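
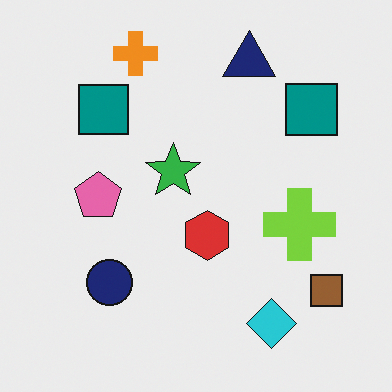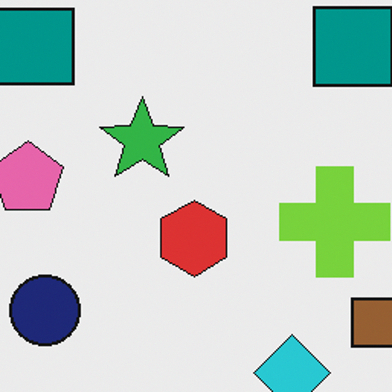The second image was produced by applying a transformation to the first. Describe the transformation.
This is the original image cropped slightly and scaled back up.

The visible shapes are larger and the field of view is narrower; shapes near the original edges may be partly or wholly outside the frame — a crop-and-rescale.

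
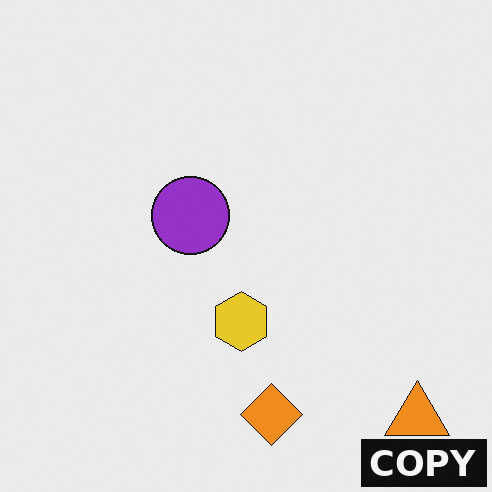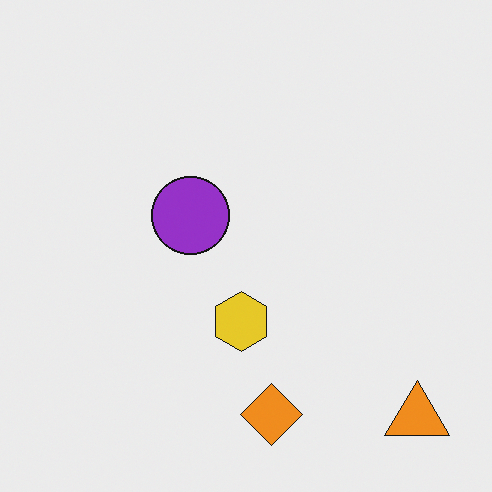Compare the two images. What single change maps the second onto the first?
It was watermarked with the text "COPY" in the lower-right corner.

A dark label reading "COPY" appears in the lower-right corner.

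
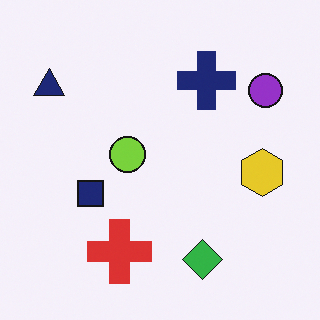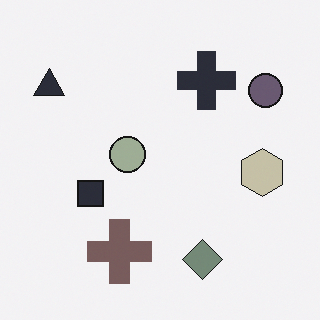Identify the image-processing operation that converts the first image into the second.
The image was made much more muted (saturation change).

All colors are more muted and greyish — a global saturation change.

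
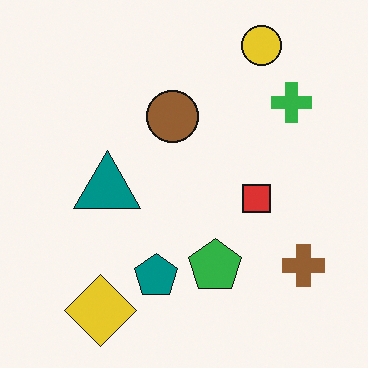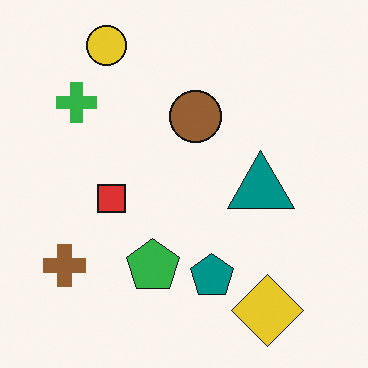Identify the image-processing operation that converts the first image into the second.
It was flipped horizontally (left ↔ right).

The brown cross is in the bottom-right of the first image and the bottom-left of the second — shapes on opposite sides of the vertical midline have swapped in a mirror flip.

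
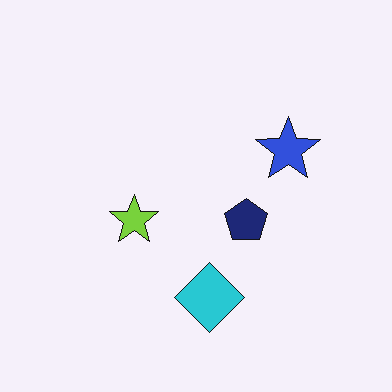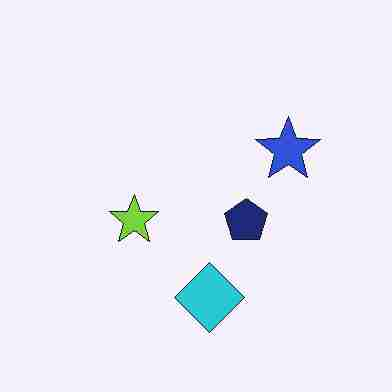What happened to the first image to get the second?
It was degraded with heavy JPEG compression.

Blocky 8×8 compression artifacts appear around shape edges and the flat background shows ringing — characteristic JPEG degradation.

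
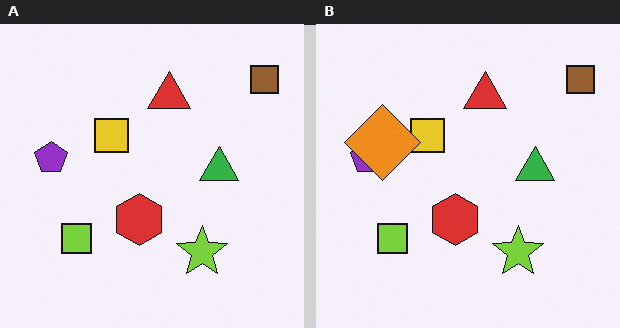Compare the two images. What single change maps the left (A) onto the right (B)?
This is the original image overlaid with an additional orange diamond.

An orange diamond appears in the right (B) image that is absent from the left (A).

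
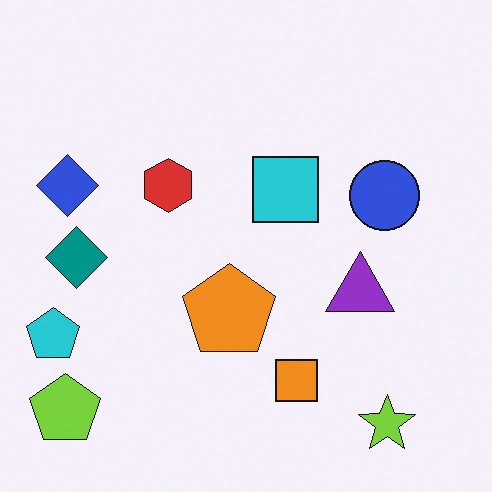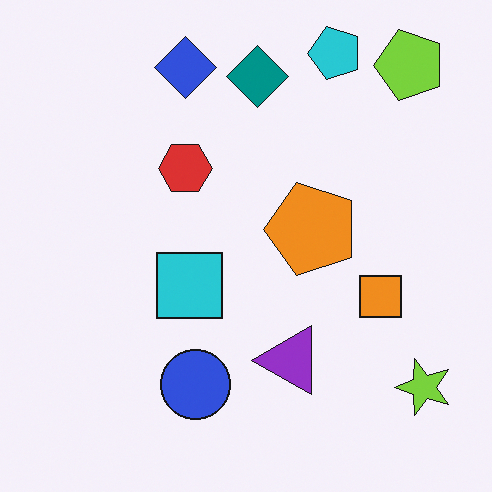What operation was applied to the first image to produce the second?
The image was transposed (reflected across the top-left ↔ bottom-right diagonal).

Shapes have swapped their row and column positions — what was in the top-right is now in the bottom-left — a diagonal reflection.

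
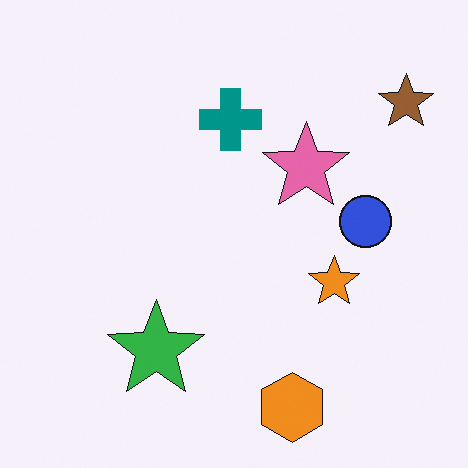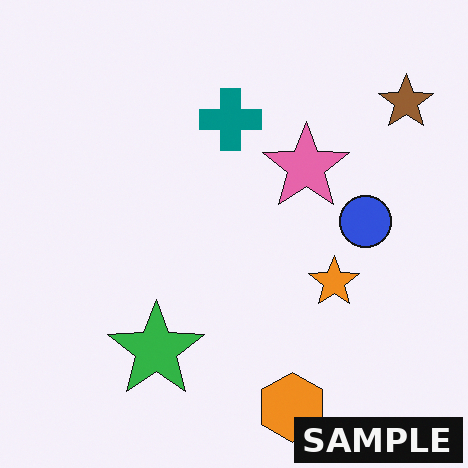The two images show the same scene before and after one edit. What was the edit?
The second image is the first watermarked with the text "SAMPLE" in the lower-right corner.

A dark label reading "SAMPLE" appears in the lower-right corner.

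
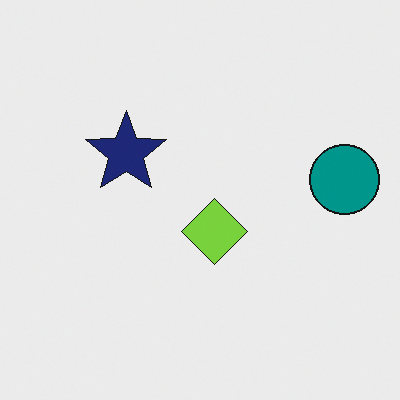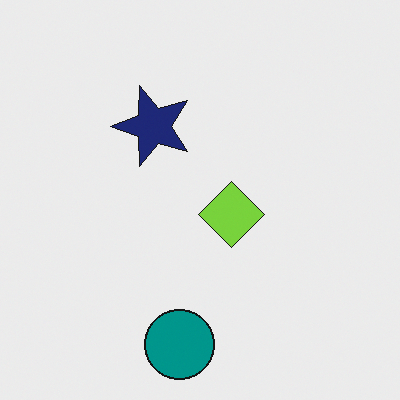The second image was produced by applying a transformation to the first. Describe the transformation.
It was transposed (reflected across the top-left ↔ bottom-right diagonal).

Shapes have swapped their row and column positions — what was in the top-right is now in the bottom-left — a diagonal reflection.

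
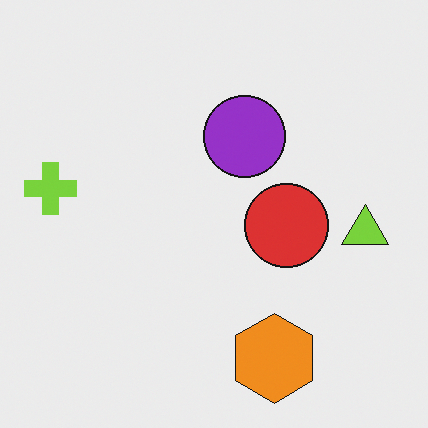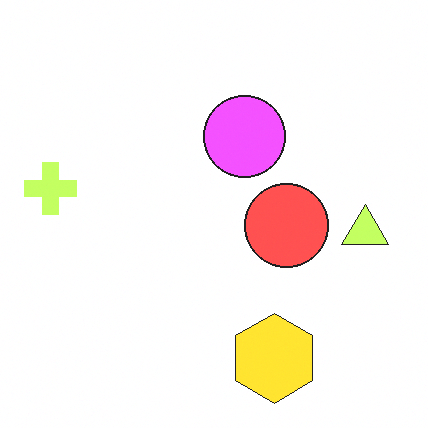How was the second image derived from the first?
The transformation is: brightened a lot.

Every pixel — background and shapes alike — is uniformly brightened.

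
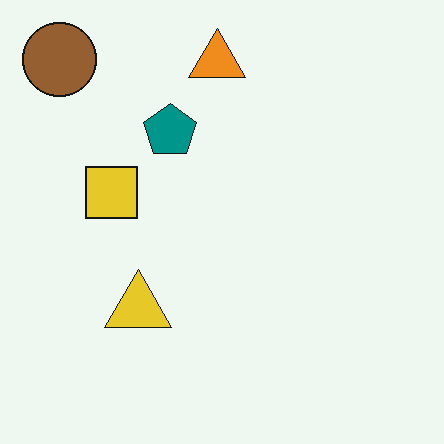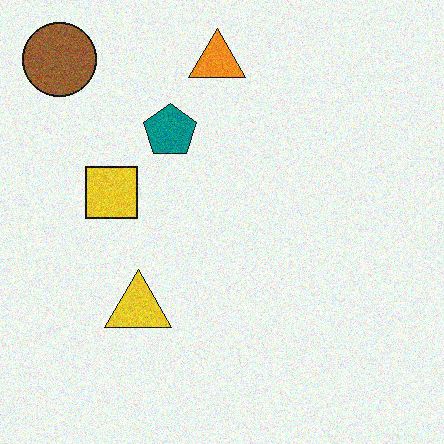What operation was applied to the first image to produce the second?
The image was degraded with moderate additive noise.

Random speckle covers the whole image, including the flat background.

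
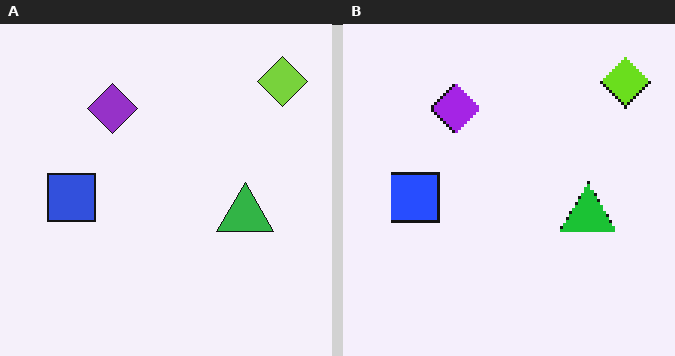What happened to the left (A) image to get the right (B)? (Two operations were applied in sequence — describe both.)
The image was mildly pixelated, then slightly oversaturated.

Shapes are reduced to large square blocks; fine edges and outlines are lost — a downscale-then-upscale (mosaic) effect. All colors are more vivid — a global saturation change.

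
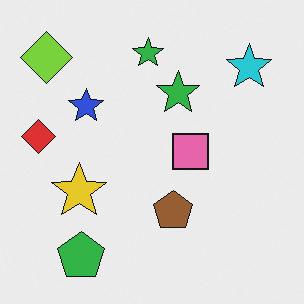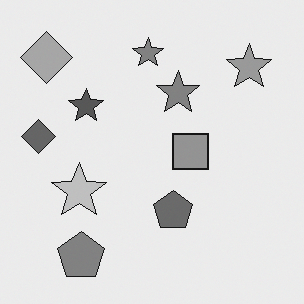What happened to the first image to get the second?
The image was converted to grayscale.

All color is removed — every shape is now a shade of grey.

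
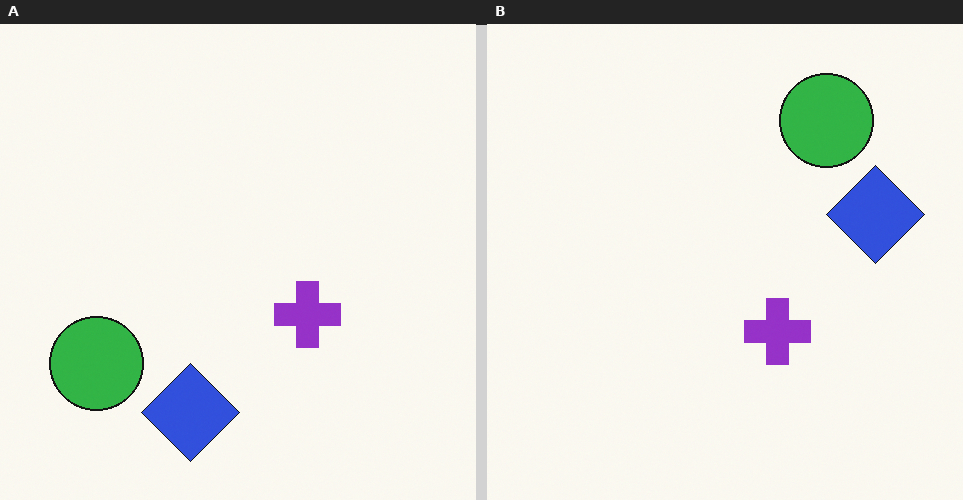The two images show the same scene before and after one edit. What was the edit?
The right (B) image is the left (A) transposed (reflected across the top-left ↔ bottom-right diagonal).

Shapes have swapped their row and column positions — what was in the top-right is now in the bottom-left — a diagonal reflection.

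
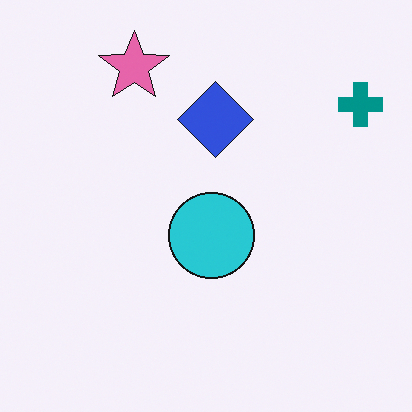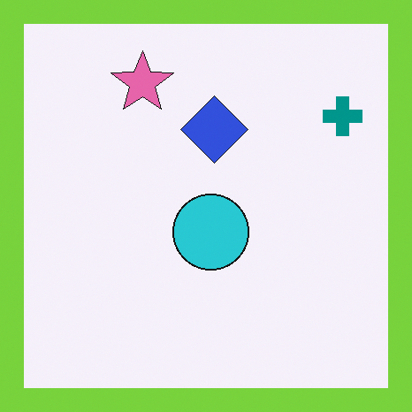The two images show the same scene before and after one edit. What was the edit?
The second image is the first framed with a lime border.

A solid lime frame runs around the edge of the second image, with the content slightly shrunk inside it.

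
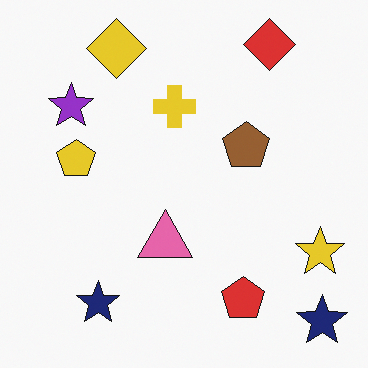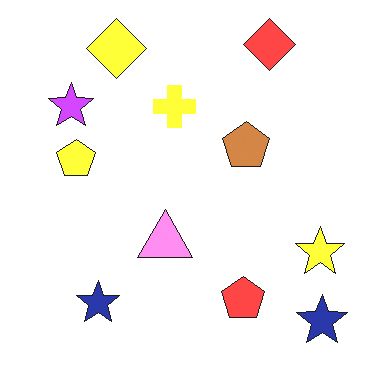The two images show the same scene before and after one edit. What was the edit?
The transformation is: substantially brightened.

Every pixel — background and shapes alike — is uniformly brightened.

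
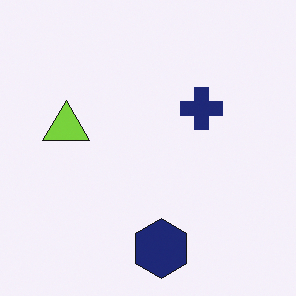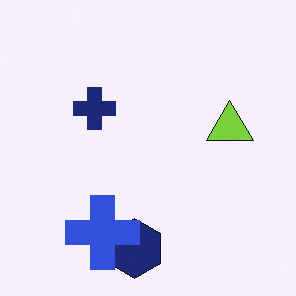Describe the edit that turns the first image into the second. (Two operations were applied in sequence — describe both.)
It was flipped horizontally (left ↔ right), then overlaid with an additional blue cross.

The lime triangle is in the left of the first image and the right of the second — shapes on opposite sides of the vertical midline have swapped in a mirror flip. A blue cross appears in the second image that is absent from the first.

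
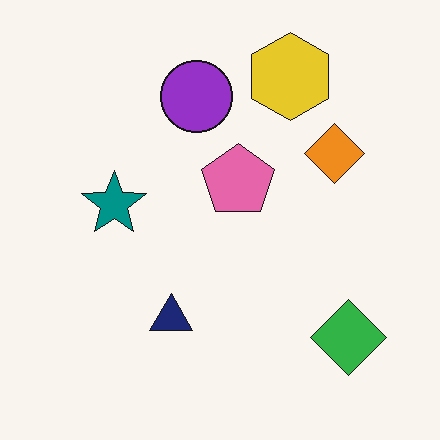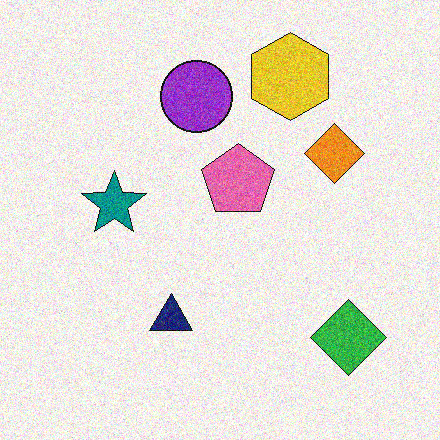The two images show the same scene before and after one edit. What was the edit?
It was degraded with visible gaussian noise.

Random speckle covers the whole image, including the flat background.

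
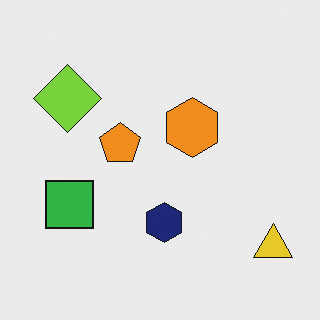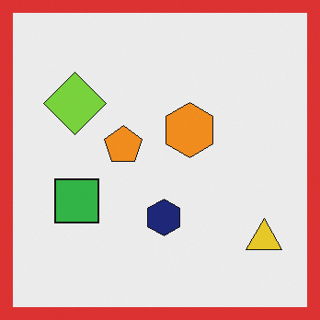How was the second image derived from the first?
The second image is the first framed with a red border.

A solid red frame runs around the edge of the second image, with the content slightly shrunk inside it.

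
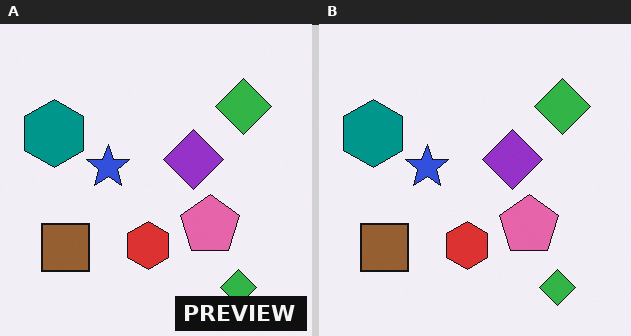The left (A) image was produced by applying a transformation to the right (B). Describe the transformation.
This is the original image watermarked with the text "PREVIEW" in the lower-right corner.

A dark label reading "PREVIEW" appears in the lower-right corner.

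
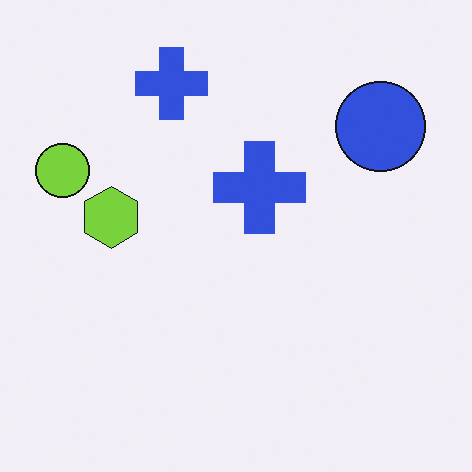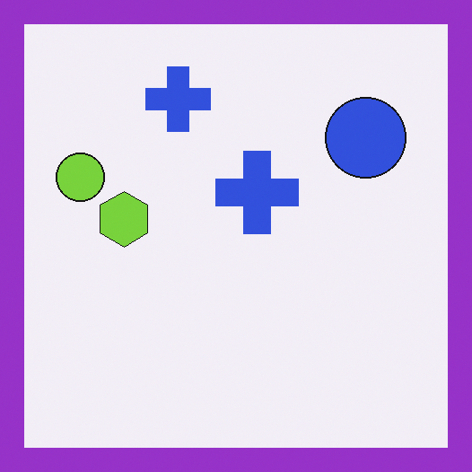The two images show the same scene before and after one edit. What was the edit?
Framed with a purple border.

A solid purple frame runs around the edge of the second image, with the content slightly shrunk inside it.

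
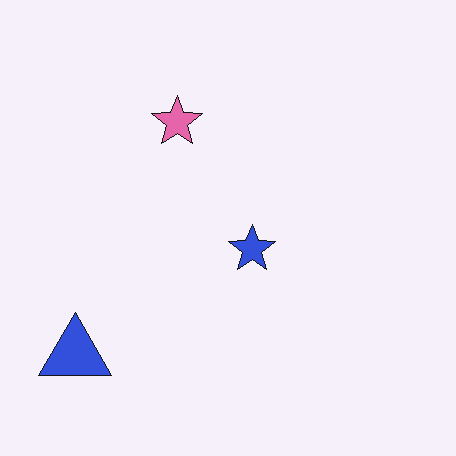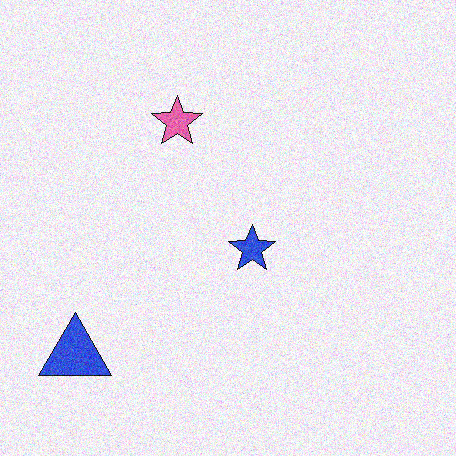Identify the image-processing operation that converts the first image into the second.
This is the original image degraded with moderate additive noise.

Random speckle covers the whole image, including the flat background.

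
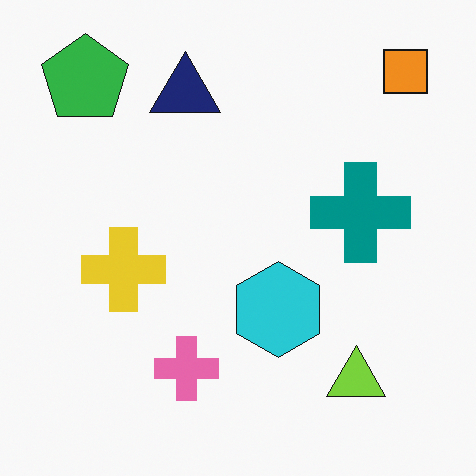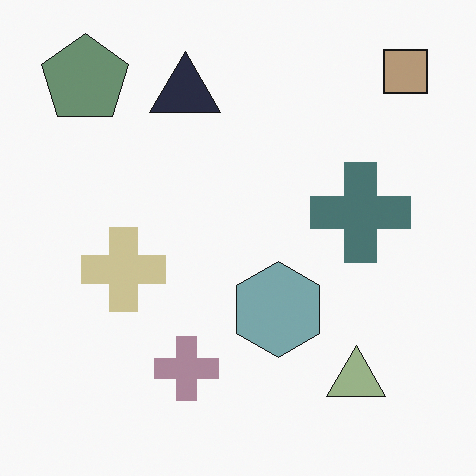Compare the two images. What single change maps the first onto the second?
The transformation is: made much more muted (saturation change).

All colors are more muted and greyish — a global saturation change.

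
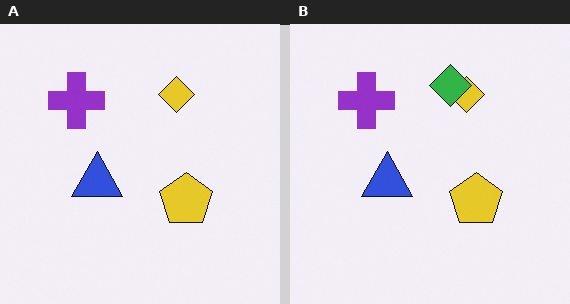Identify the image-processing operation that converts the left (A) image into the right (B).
The right (B) image is the left (A) overlaid with an additional green diamond.

A green diamond appears in the right (B) image that is absent from the left (A).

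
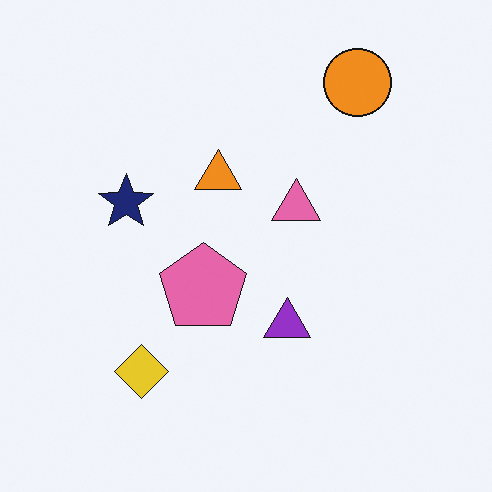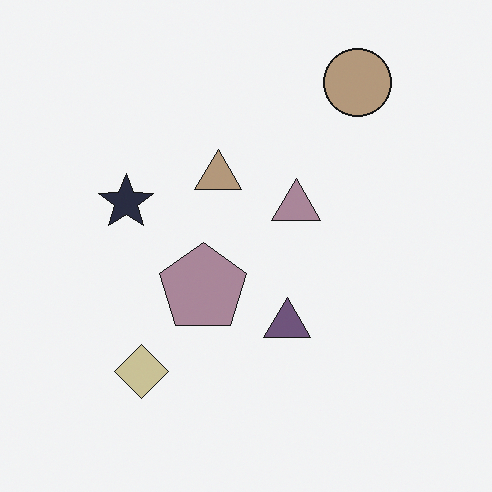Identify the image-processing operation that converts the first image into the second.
It was made much more muted (saturation change).

All colors are more muted and greyish — a global saturation change.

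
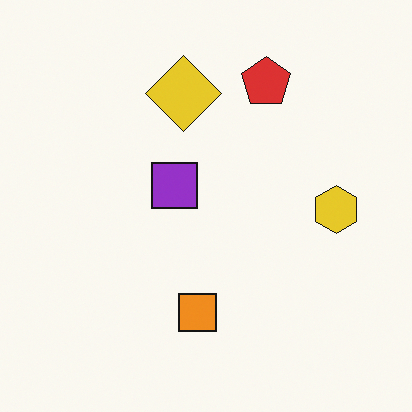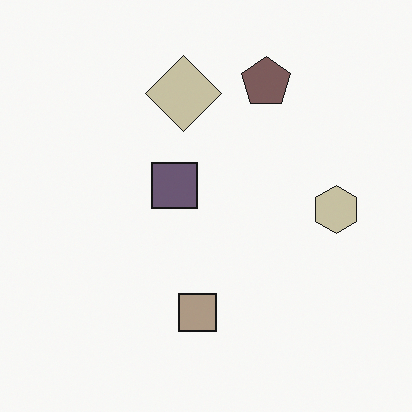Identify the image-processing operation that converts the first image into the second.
This is the original image made much more muted (saturation change).

All colors are more muted and greyish — a global saturation change.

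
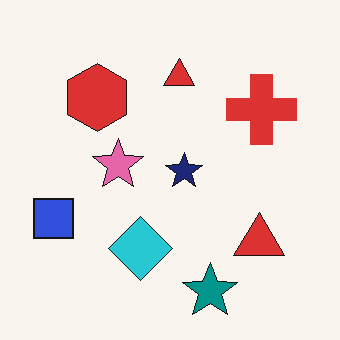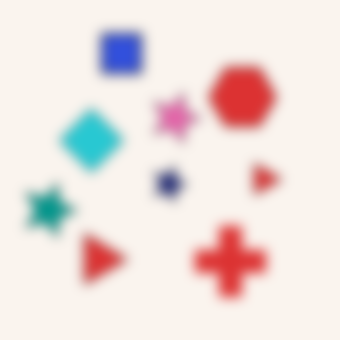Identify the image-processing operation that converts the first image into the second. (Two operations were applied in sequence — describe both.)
The second image is the first rotated 90° clockwise, then heavily blurred.

The teal star sits in the bottom of the first image and the left of the second — consistent with a whole-image 90° clockwise rotation. Shape edges and outlines are uniformly softened across the whole image.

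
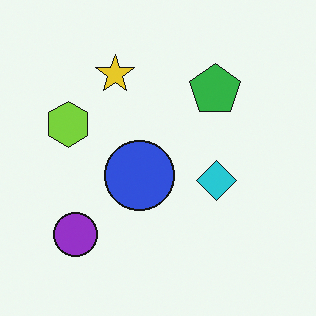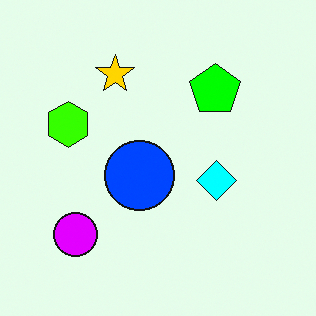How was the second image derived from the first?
The transformation is: made much more vivid (saturation change).

All colors are more vivid — a global saturation change.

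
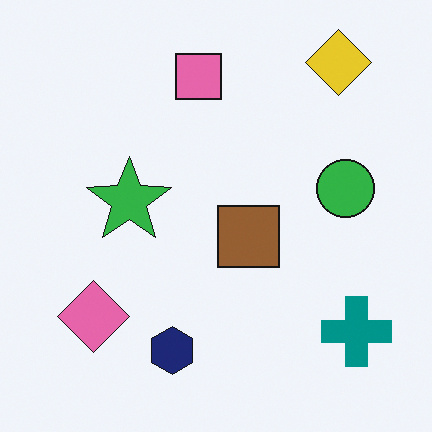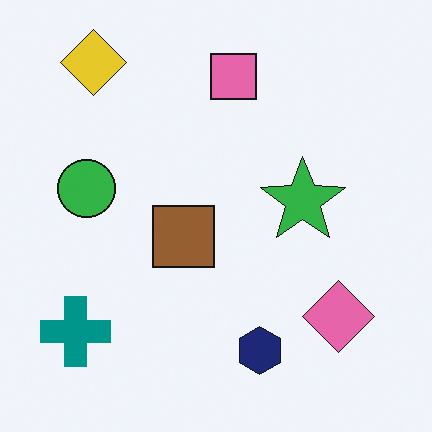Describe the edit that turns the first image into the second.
This is the original image flipped horizontally (left ↔ right).

The teal cross is in the bottom-right of the first image and the bottom-left of the second — shapes on opposite sides of the vertical midline have swapped in a mirror flip.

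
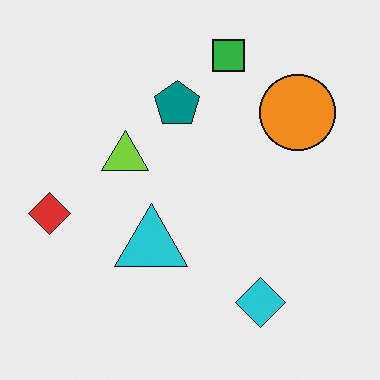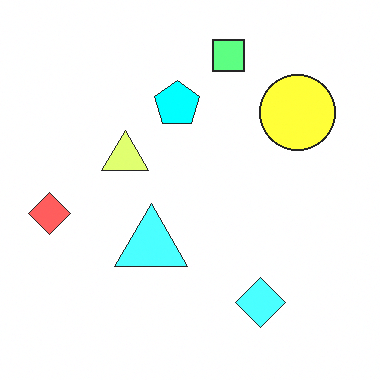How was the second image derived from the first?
This is the original image substantially brightened.

Every pixel — background and shapes alike — is uniformly brightened.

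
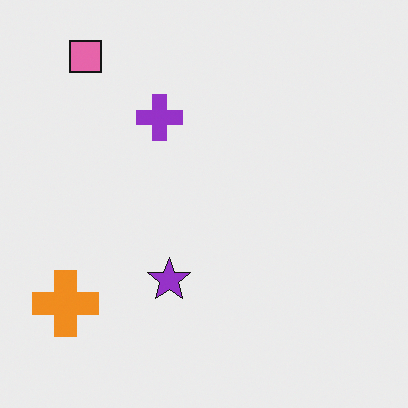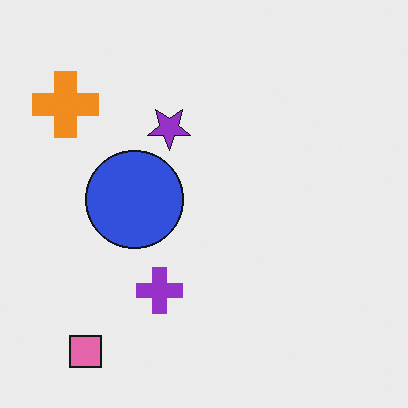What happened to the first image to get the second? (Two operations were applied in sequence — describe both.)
The image was flipped vertically (top ↔ bottom), then overlaid with an additional blue circle.

The pink square is in the top-left of the first image and the bottom-left of the second — shapes on opposite sides of the horizontal midline have swapped in a mirror flip. A blue circle appears in the second image that is absent from the first.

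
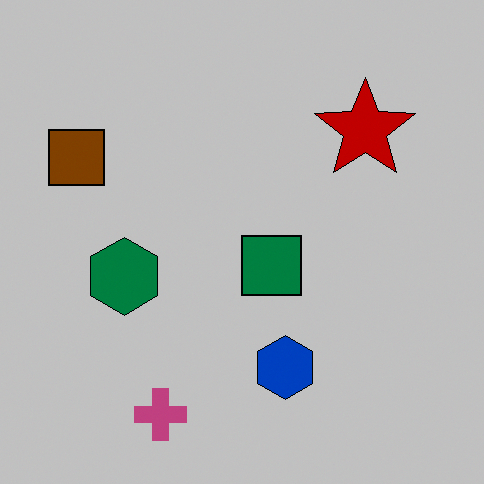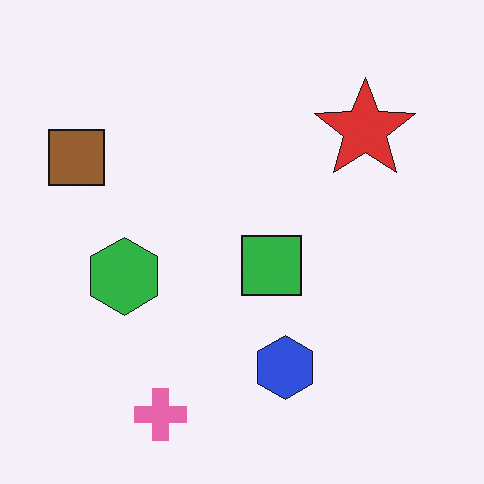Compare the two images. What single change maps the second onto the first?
The transformation is: aggressively posterized.

Each flat color has snapped to a coarser quantized level — most visibly, the near-white background has dropped to a flat grey.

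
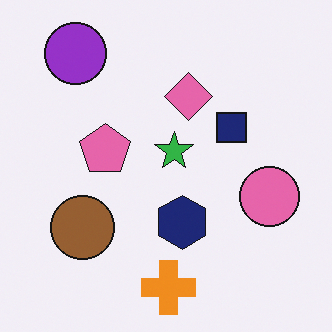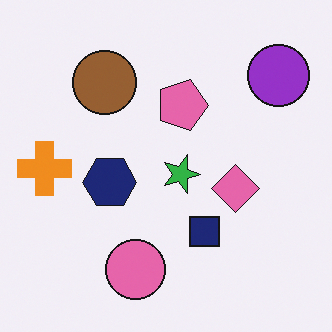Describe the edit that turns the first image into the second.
It was rotated 90° clockwise.

The purple circle sits in the top-left of the first image and the top-right of the second — consistent with a whole-image 90° clockwise rotation.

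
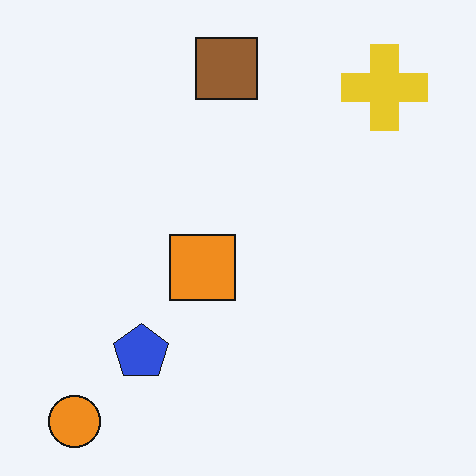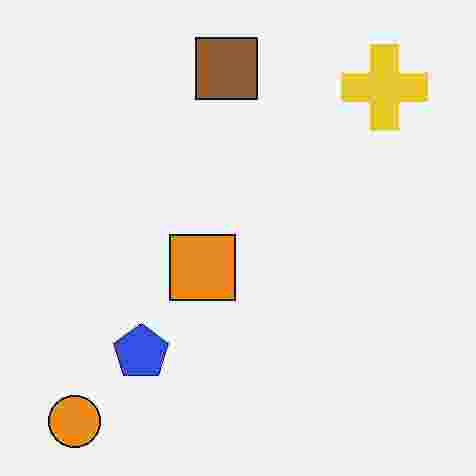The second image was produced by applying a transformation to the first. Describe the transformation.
It was heavily JPEG-compressed with obvious blocking artifacts.

Blocky 8×8 compression artifacts appear around shape edges and the flat background shows ringing — characteristic JPEG degradation.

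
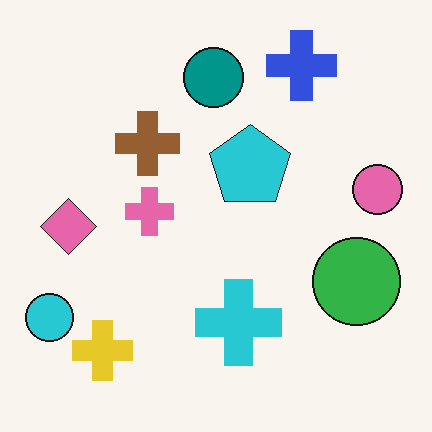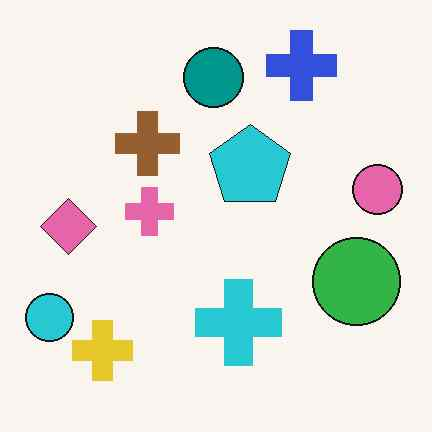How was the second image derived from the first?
The image was given moderate JPEG compression.

Blocky 8×8 compression artifacts appear around shape edges and the flat background shows ringing — characteristic JPEG degradation.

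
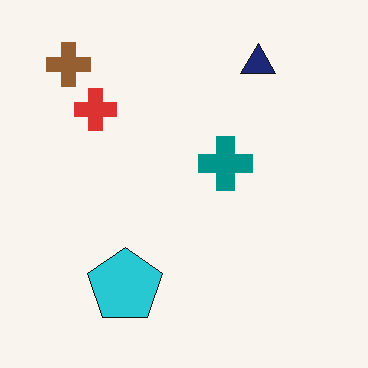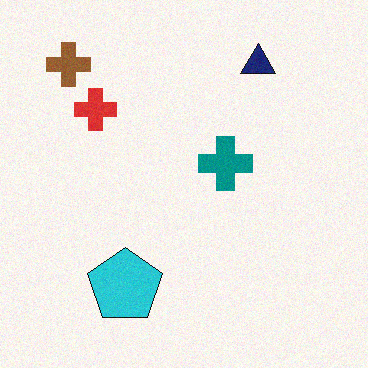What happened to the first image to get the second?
The second image is the first degraded with light additive noise.

Random speckle covers the whole image, including the flat background.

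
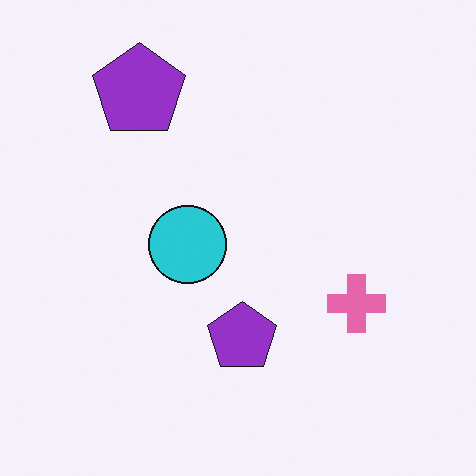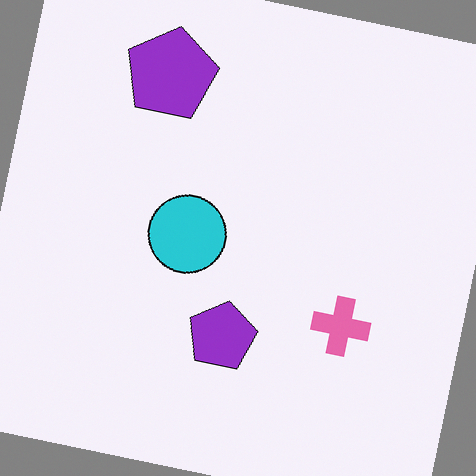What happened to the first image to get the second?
It was rotated clockwise by a slight angle.

Every shape is tilted by the same angle and the image corners show triangular fill wedges — a whole-image rotation by a non-right angle.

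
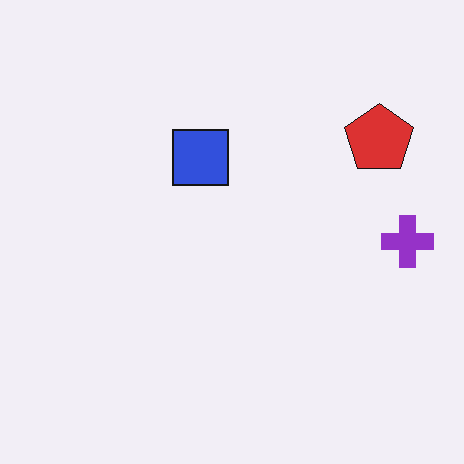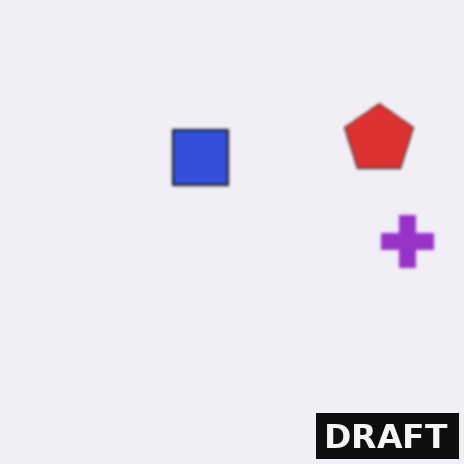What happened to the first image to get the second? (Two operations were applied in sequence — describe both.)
Slightly softened, then watermarked with the text "DRAFT" in the lower-right corner.

Shape edges and outlines are uniformly softened across the whole image. A dark label reading "DRAFT" appears in the lower-right corner.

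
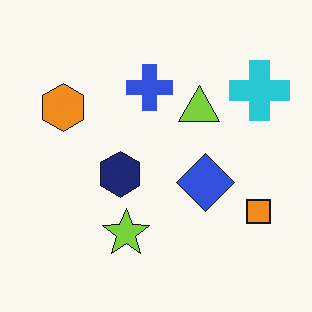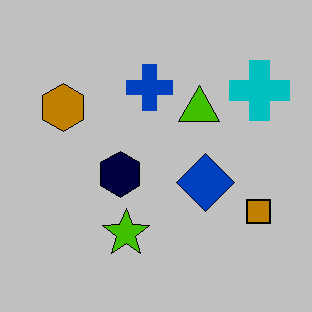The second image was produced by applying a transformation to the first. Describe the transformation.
The image was aggressively posterized.

Each flat color has snapped to a coarser quantized level — most visibly, the near-white background has dropped to a flat grey.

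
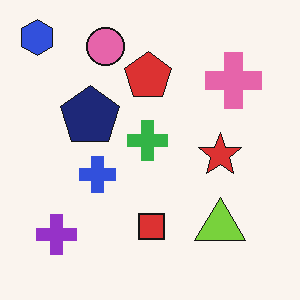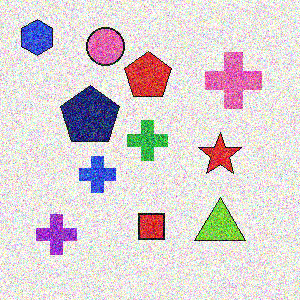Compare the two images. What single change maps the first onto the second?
Degraded with heavy additive noise.

Random speckle covers the whole image, including the flat background.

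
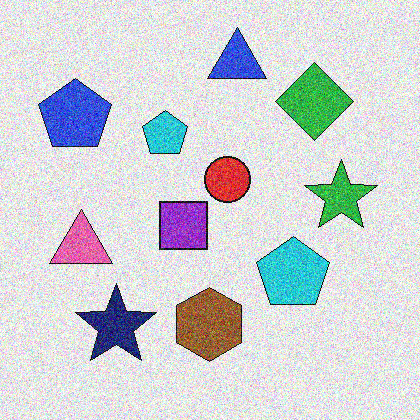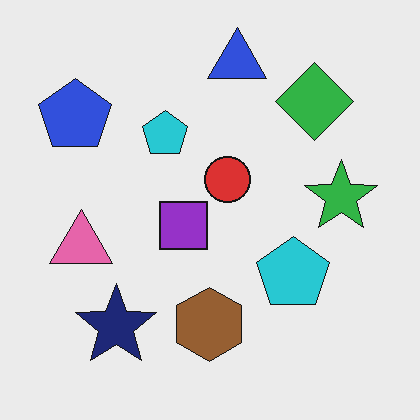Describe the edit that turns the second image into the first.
This is the original image degraded with strong gaussian noise.

Random speckle covers the whole image, including the flat background.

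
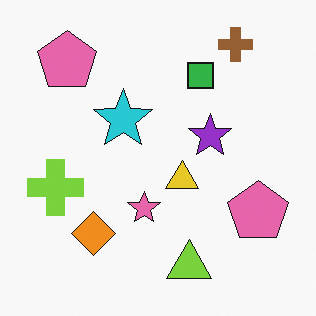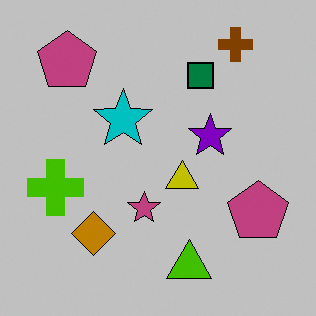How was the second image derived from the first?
It was aggressively posterized.

Each flat color has snapped to a coarser quantized level — most visibly, the near-white background has dropped to a flat grey.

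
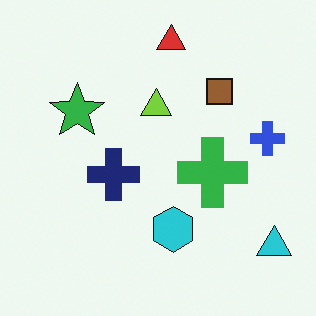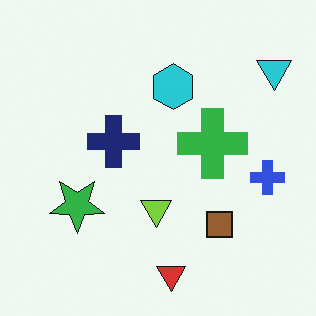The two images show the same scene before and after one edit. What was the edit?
The image was flipped vertically (top ↔ bottom).

The red triangle is in the top of the first image and the bottom of the second — shapes on opposite sides of the horizontal midline have swapped in a mirror flip.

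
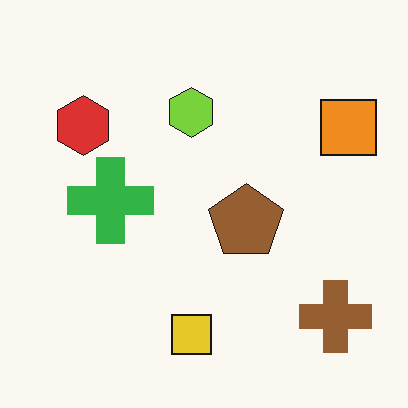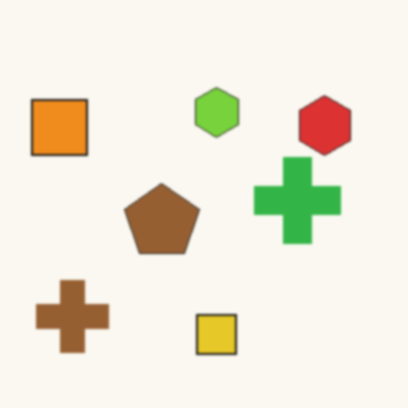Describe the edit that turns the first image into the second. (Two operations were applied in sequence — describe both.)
It was given a subtle gaussian blur, then flipped horizontally (left ↔ right).

Shape edges and outlines are uniformly softened across the whole image. The orange square is in the top-right of the first image and the top-left of the second — shapes on opposite sides of the vertical midline have swapped in a mirror flip.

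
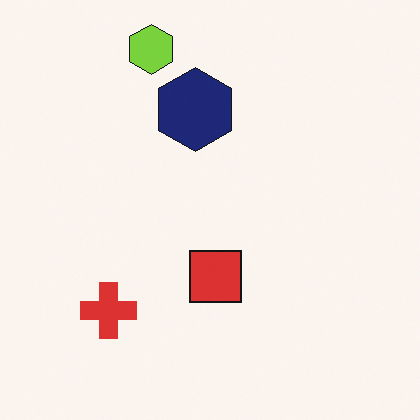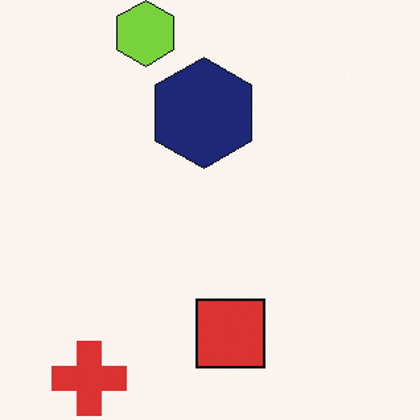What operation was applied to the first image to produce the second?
Cropped to a modestly smaller region and rescaled.

The visible shapes are larger and the field of view is narrower; shapes near the original edges may be partly or wholly outside the frame — a crop-and-rescale.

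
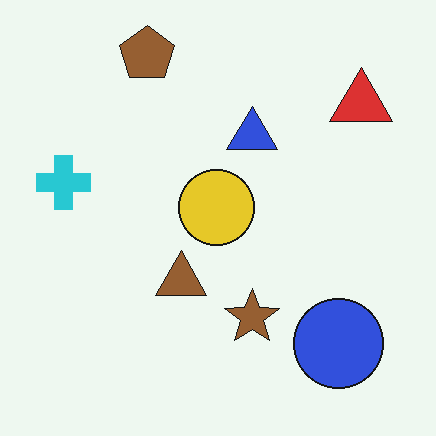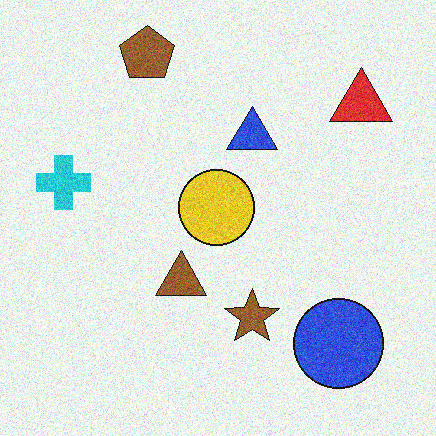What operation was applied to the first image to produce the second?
It was degraded with visible gaussian noise.

Random speckle covers the whole image, including the flat background.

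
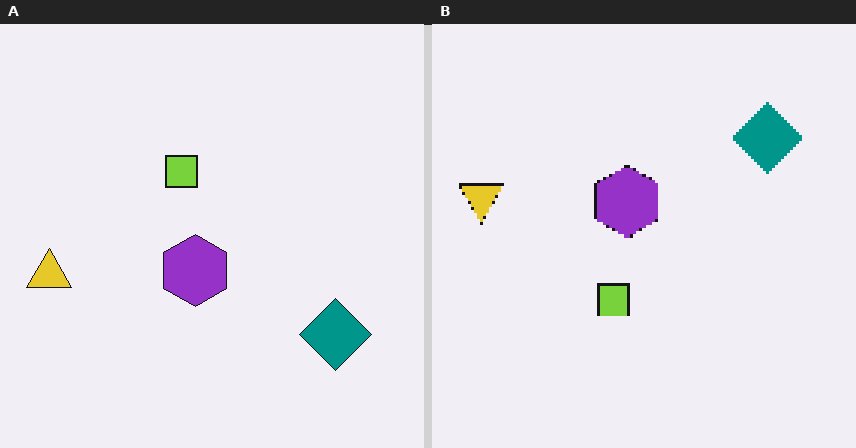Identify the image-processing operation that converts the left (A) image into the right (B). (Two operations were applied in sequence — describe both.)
This is the original image lightly pixelated (a mild mosaic effect), then flipped vertically (top ↔ bottom).

Shapes are reduced to large square blocks; fine edges and outlines are lost — a downscale-then-upscale (mosaic) effect. The teal diamond is in the bottom-right of the left (A) image and the top-right of the right (B) — shapes on opposite sides of the horizontal midline have swapped in a mirror flip.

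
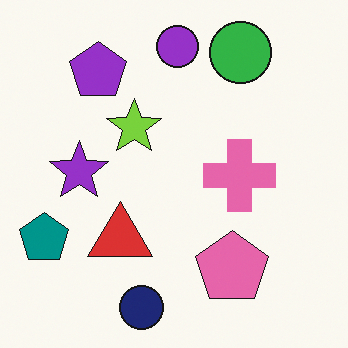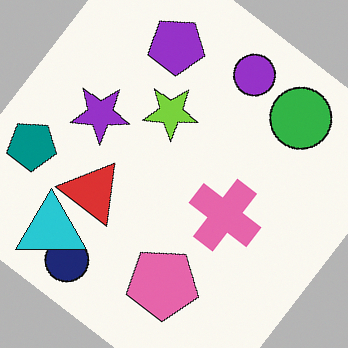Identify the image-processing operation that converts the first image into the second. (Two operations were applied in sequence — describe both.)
The image was rotated clockwise by a large amount — several tens of degrees, then overlaid with an additional cyan triangle.

Every shape is tilted by the same angle and the image corners show triangular fill wedges — a whole-image rotation by a non-right angle. A cyan triangle appears in the second image that is absent from the first.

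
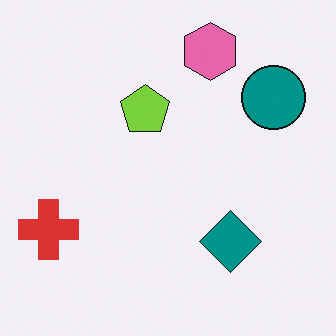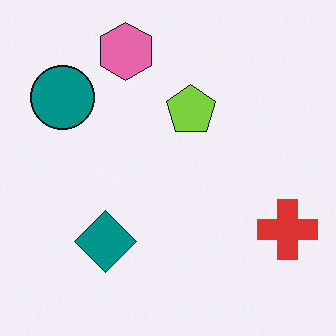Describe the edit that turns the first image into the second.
The image was flipped horizontally (left ↔ right).

The red cross is in the bottom-left of the first image and the bottom-right of the second — shapes on opposite sides of the vertical midline have swapped in a mirror flip.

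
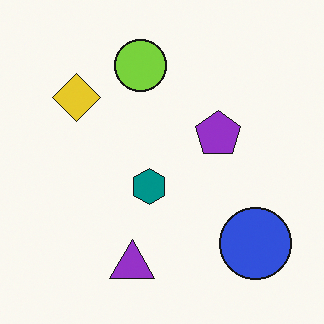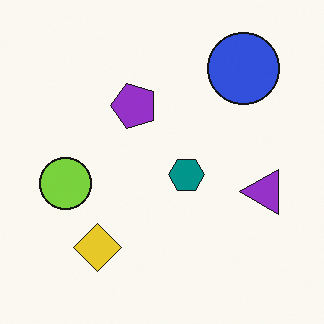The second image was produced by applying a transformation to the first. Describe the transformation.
Rotated 90° counter-clockwise.

The blue circle sits in the bottom-right of the first image and the top-right of the second — consistent with a whole-image 90° counter-clockwise rotation.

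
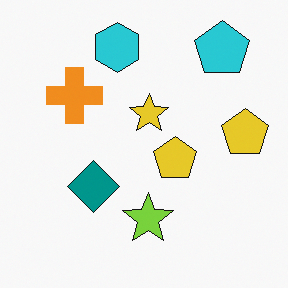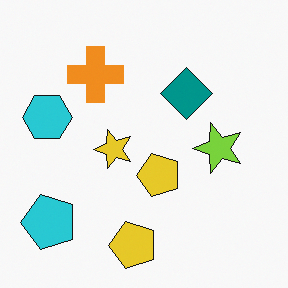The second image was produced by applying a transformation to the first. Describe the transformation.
This is the original image transposed (reflected across the top-left ↔ bottom-right diagonal).

Shapes have swapped their row and column positions — what was in the top-right is now in the bottom-left — a diagonal reflection.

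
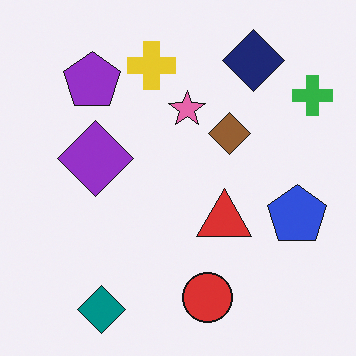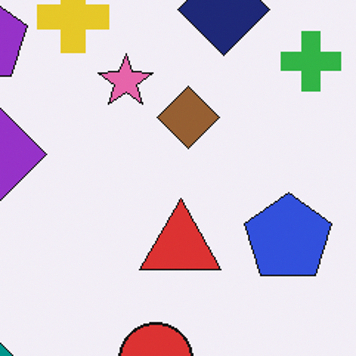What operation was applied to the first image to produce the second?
The image was cropped slightly and scaled back up.

The visible shapes are larger and the field of view is narrower; shapes near the original edges may be partly or wholly outside the frame — a crop-and-rescale.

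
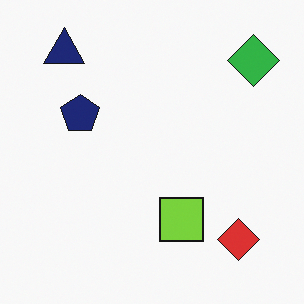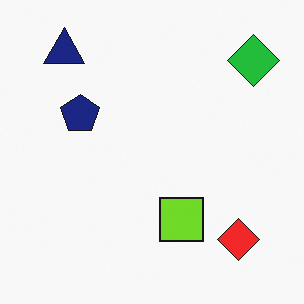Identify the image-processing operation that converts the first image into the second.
Slightly oversaturated.

All colors are more vivid — a global saturation change.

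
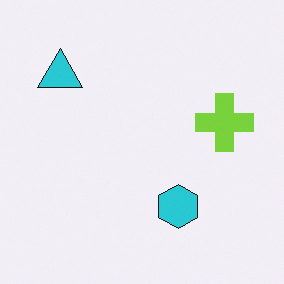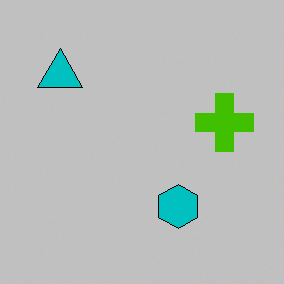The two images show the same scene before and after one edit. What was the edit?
Aggressively posterized.

Each flat color has snapped to a coarser quantized level — most visibly, the near-white background has dropped to a flat grey.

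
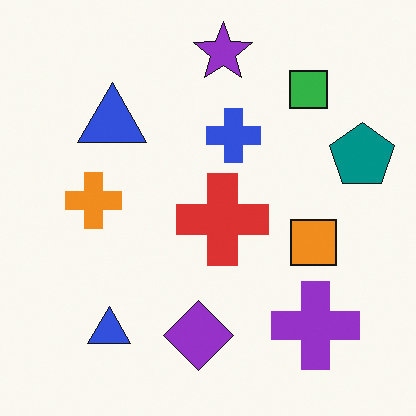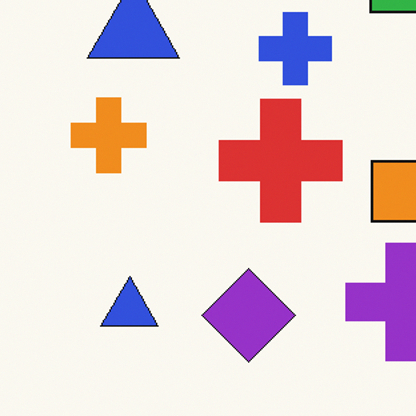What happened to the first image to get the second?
This is the original image cropped slightly and scaled back up.

The visible shapes are larger and the field of view is narrower; shapes near the original edges may be partly or wholly outside the frame — a crop-and-rescale.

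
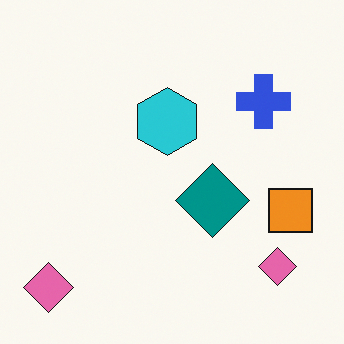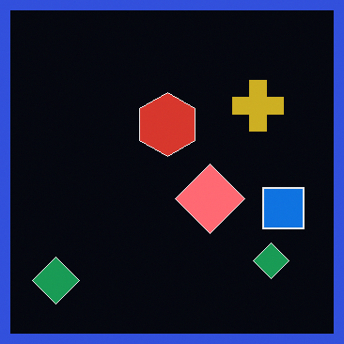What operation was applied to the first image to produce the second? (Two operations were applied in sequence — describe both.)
The second image is the first color-inverted (negative), then framed with a blue border.

The light background has become dark and every shape's color is its complement — a photographic negative. A solid blue frame runs around the edge of the second image, with the content slightly shrunk inside it.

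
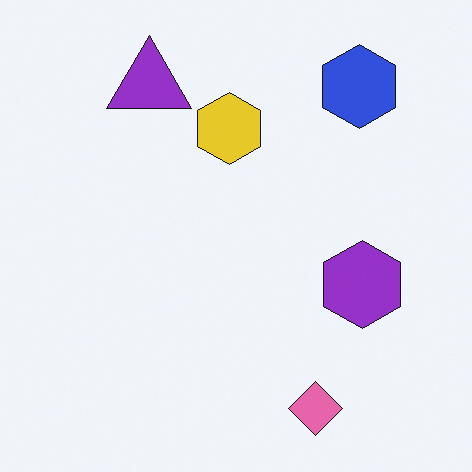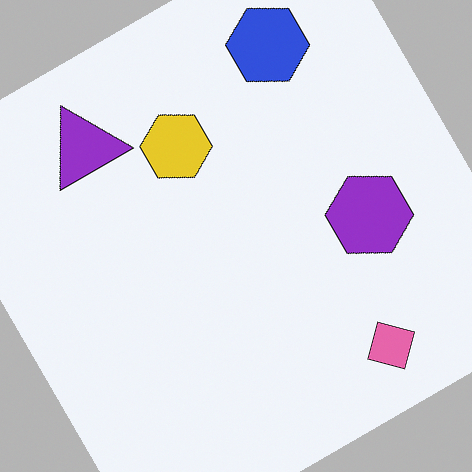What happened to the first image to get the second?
Rotated counter-clockwise by a large amount — several tens of degrees.

Every shape is tilted by the same angle and the image corners show triangular fill wedges — a whole-image rotation by a non-right angle.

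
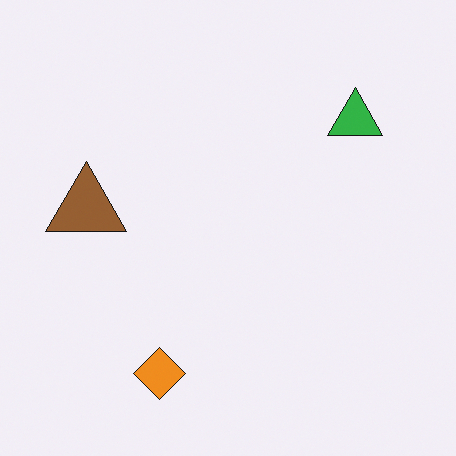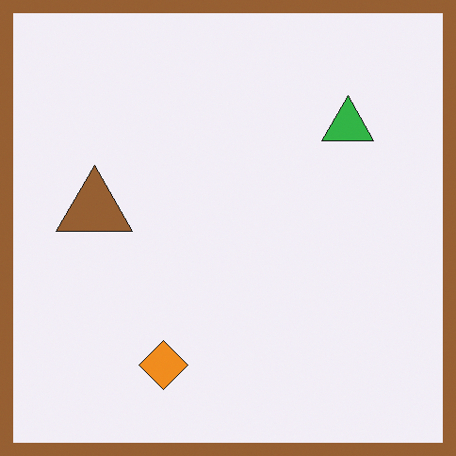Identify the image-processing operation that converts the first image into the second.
Framed with a brown border.

A solid brown frame runs around the edge of the second image, with the content slightly shrunk inside it.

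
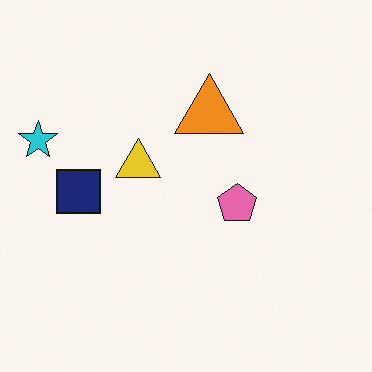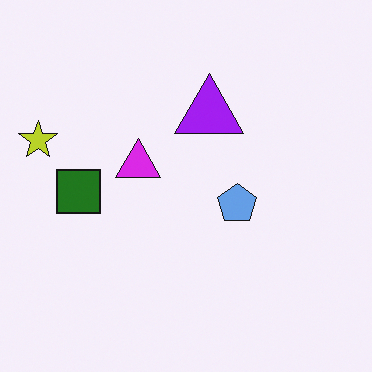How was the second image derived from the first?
The second image is the first hue-shifted through roughly half the color wheel.

Every shape's color has rotated by the same amount around the hue wheel — a uniform hue shift.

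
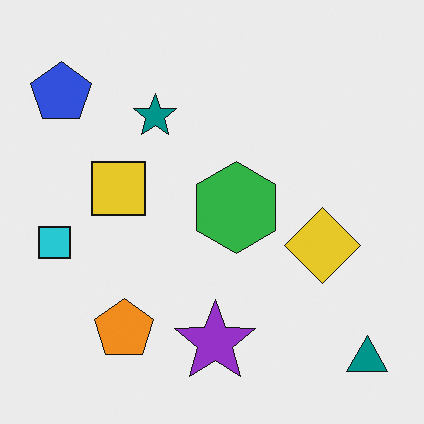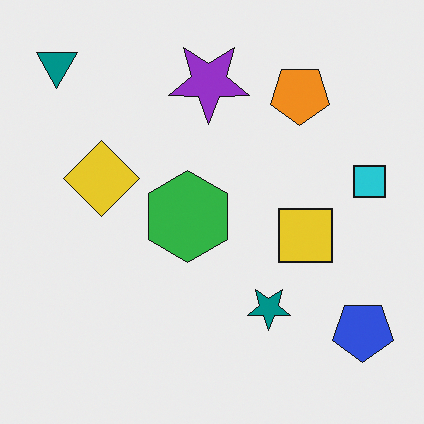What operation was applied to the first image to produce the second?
This is the original image rotated 180°.

The teal triangle sits in the bottom-right of the first image and the top-left of the second — consistent with a whole-image 180° rotation.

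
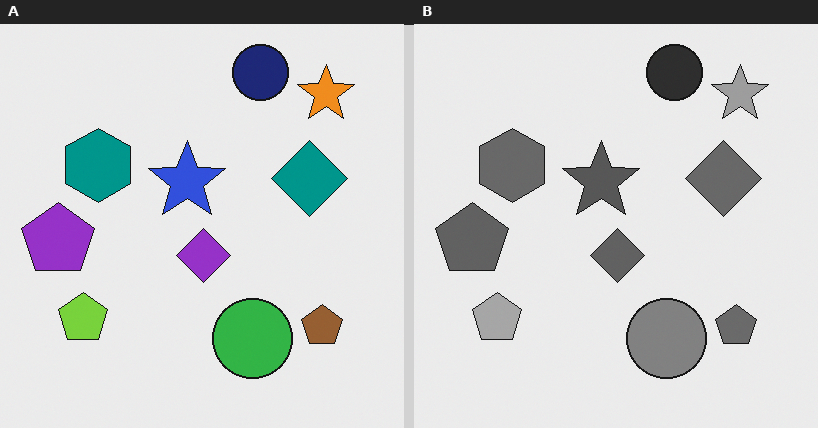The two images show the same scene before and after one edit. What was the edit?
It was converted to grayscale.

All color is removed — every shape is now a shade of grey.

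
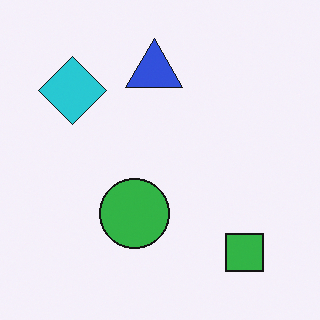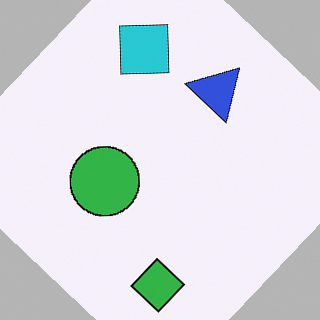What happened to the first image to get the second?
The transformation is: rotated clockwise by a large amount — several tens of degrees.

Every shape is tilted by the same angle and the image corners show triangular fill wedges — a whole-image rotation by a non-right angle.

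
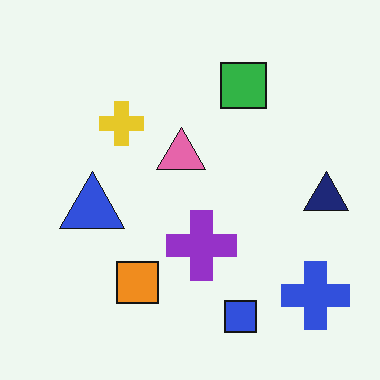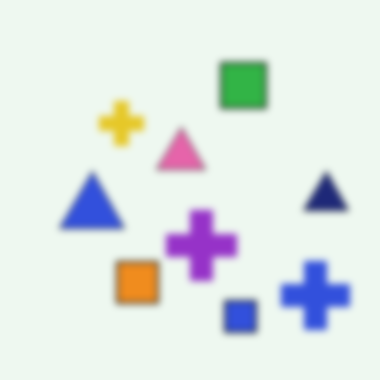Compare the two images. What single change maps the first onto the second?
The image was noticeably gaussian-blurred.

Shape edges and outlines are uniformly softened across the whole image.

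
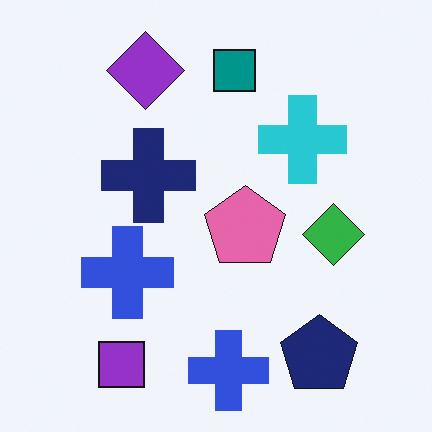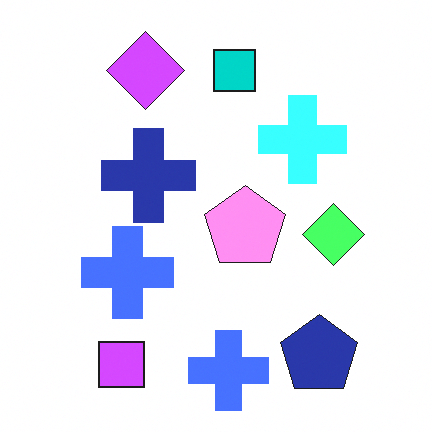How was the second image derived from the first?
Noticeably brightened.

Every pixel — background and shapes alike — is uniformly brightened.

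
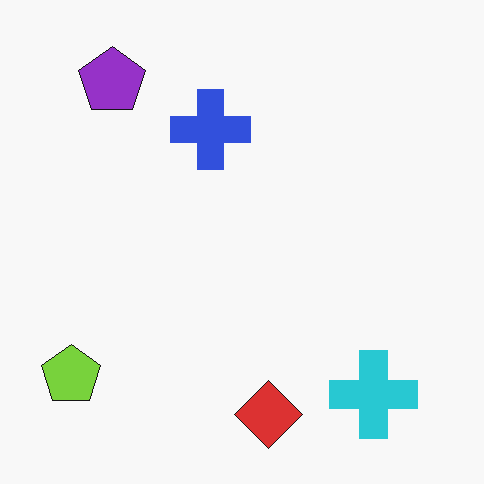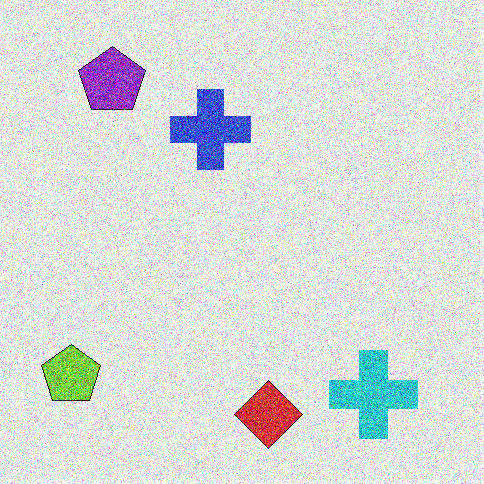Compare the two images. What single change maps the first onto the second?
This is the original image degraded with heavy additive noise.

Random speckle covers the whole image, including the flat background.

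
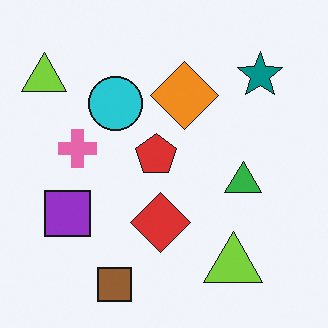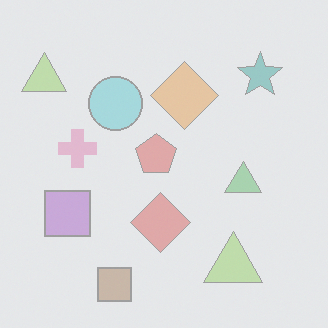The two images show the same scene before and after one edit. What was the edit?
The transformation is: washed out (contrast reduced).

Tones are pushed toward mid-grey across the whole image — a global contrast change.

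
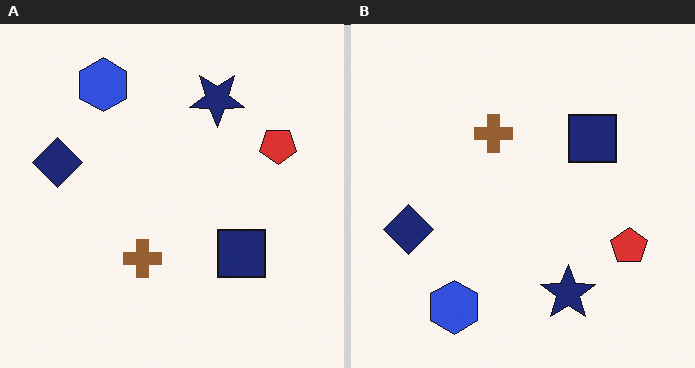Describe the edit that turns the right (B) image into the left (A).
This is the original image flipped vertically (top ↔ bottom).

The blue hexagon is in the bottom-left of the right (B) image and the top-left of the left (A) — shapes on opposite sides of the horizontal midline have swapped in a mirror flip.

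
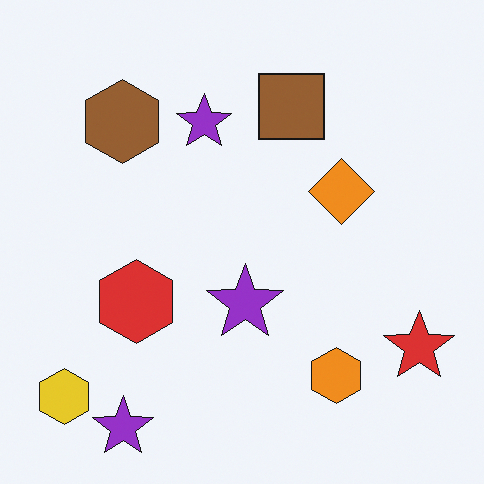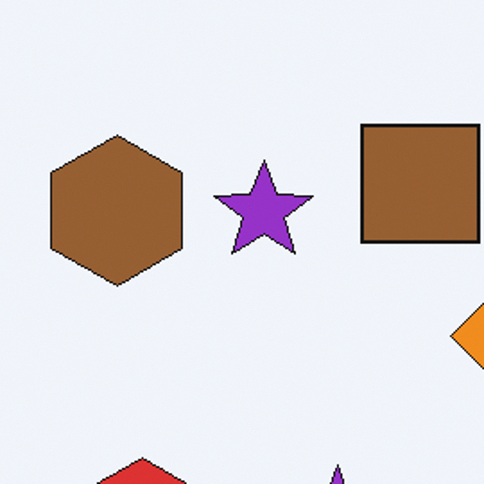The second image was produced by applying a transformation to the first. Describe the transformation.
The second image is the first cropped to a noticeably smaller region and rescaled.

The visible shapes are larger and the field of view is narrower; shapes near the original edges may be partly or wholly outside the frame — a crop-and-rescale.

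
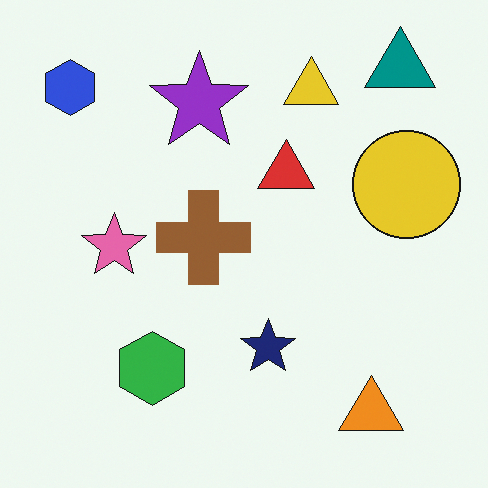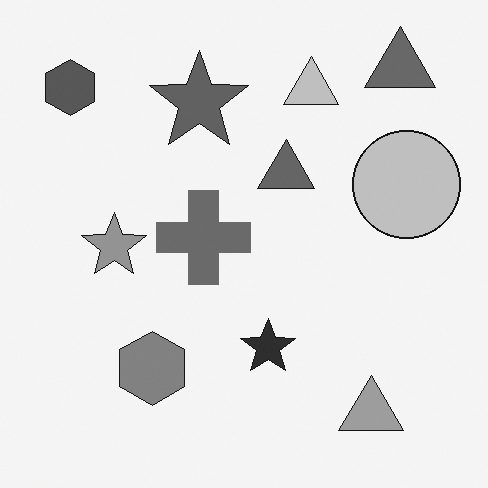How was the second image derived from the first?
Converted to grayscale.

All color is removed — every shape is now a shade of grey.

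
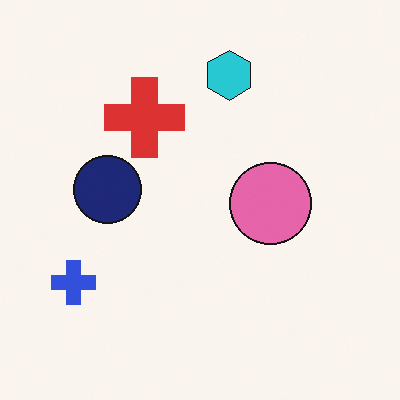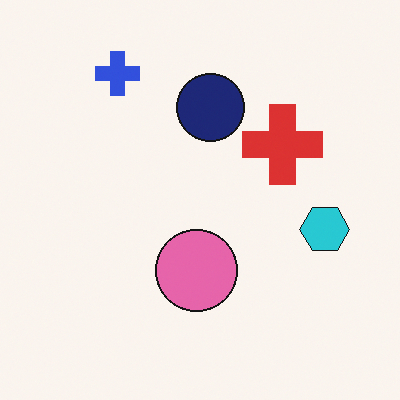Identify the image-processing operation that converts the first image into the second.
It was rotated 90° clockwise.

The blue cross sits in the bottom-left of the first image and the top-left of the second — consistent with a whole-image 90° clockwise rotation.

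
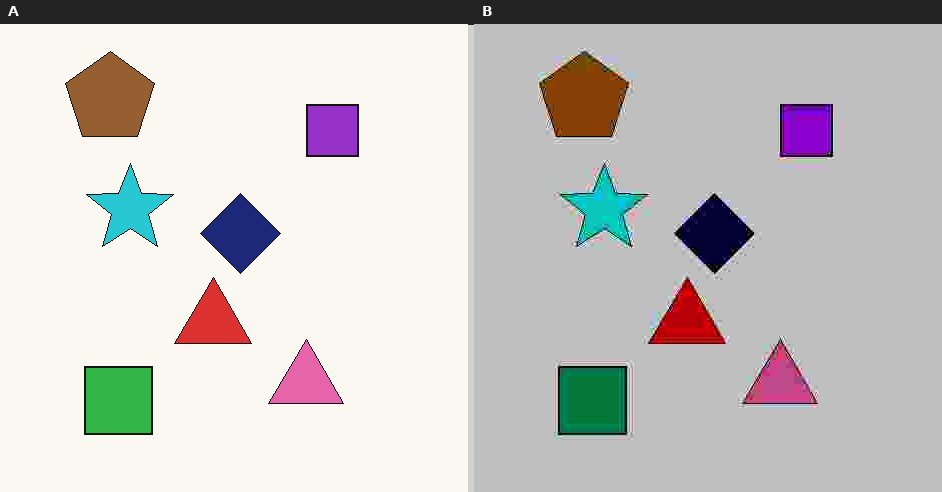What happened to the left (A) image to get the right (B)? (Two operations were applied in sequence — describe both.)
The right (B) image is the left (A) heavily posterized to just a handful of flat colors, then heavily JPEG-compressed with obvious blocking artifacts.

Each flat color has snapped to a coarser quantized level — most visibly, the near-white background has dropped to a flat grey. Blocky 8×8 compression artifacts appear around shape edges and the flat background shows ringing — characteristic JPEG degradation.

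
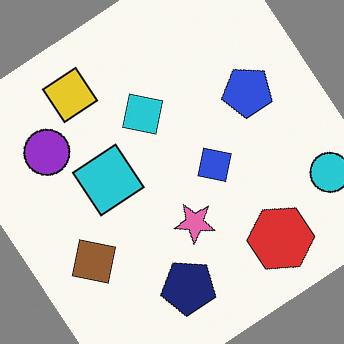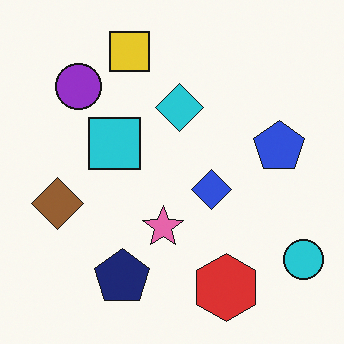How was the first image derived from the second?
The first image is the second rotated counter-clockwise by a large amount — several tens of degrees.

Every shape is tilted by the same angle and the image corners show triangular fill wedges — a whole-image rotation by a non-right angle.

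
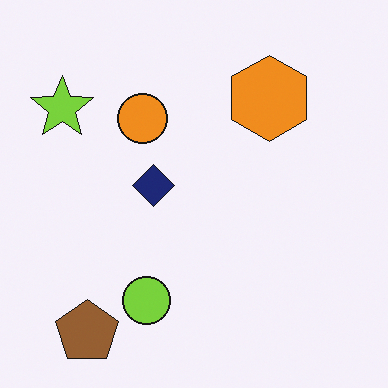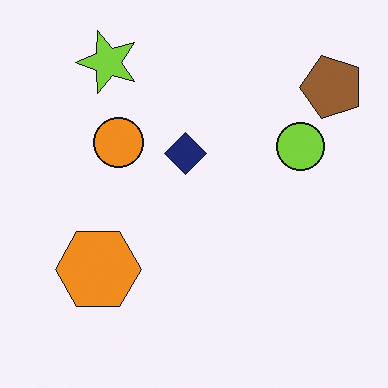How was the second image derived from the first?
This is the original image transposed (reflected across the top-left ↔ bottom-right diagonal).

Shapes have swapped their row and column positions — what was in the top-right is now in the bottom-left — a diagonal reflection.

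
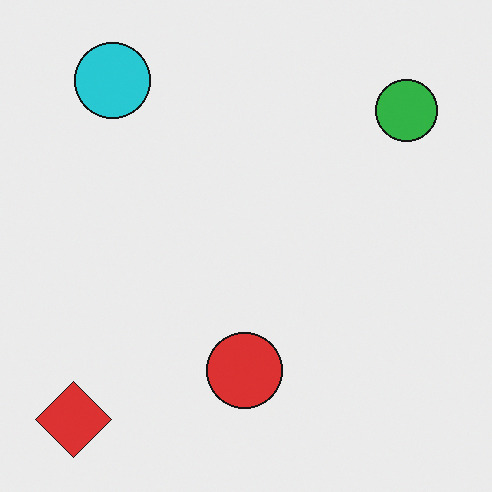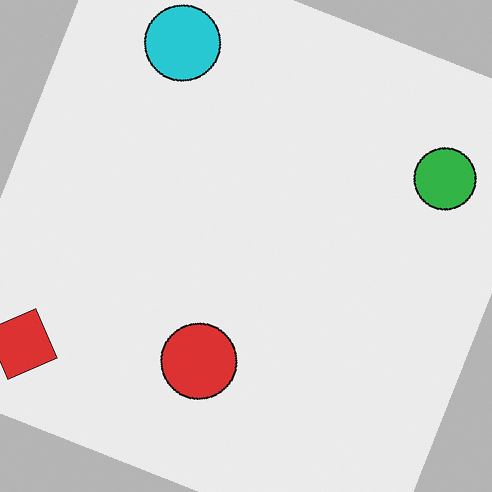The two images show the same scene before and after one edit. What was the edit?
It was rotated clockwise by a moderate amount.

Every shape is tilted by the same angle and the image corners show triangular fill wedges — a whole-image rotation by a non-right angle.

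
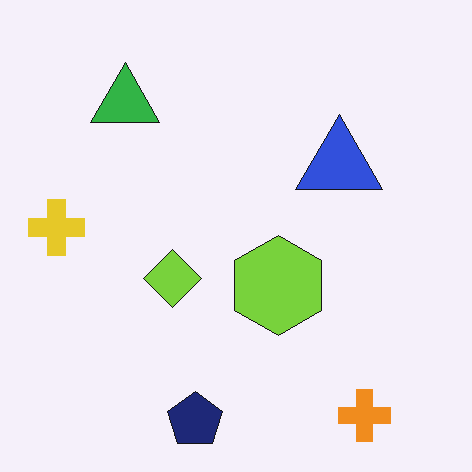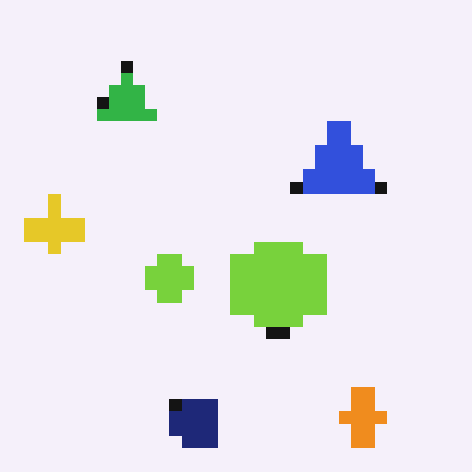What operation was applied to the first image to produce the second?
The transformation is: coarsely pixelated.

Shapes are reduced to large square blocks; fine edges and outlines are lost — a downscale-then-upscale (mosaic) effect.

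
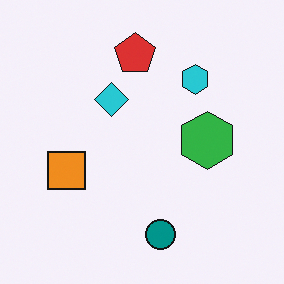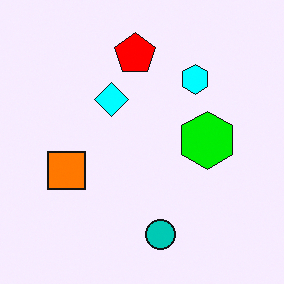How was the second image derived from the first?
The image was made much more vivid (saturation change).

All colors are more vivid — a global saturation change.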